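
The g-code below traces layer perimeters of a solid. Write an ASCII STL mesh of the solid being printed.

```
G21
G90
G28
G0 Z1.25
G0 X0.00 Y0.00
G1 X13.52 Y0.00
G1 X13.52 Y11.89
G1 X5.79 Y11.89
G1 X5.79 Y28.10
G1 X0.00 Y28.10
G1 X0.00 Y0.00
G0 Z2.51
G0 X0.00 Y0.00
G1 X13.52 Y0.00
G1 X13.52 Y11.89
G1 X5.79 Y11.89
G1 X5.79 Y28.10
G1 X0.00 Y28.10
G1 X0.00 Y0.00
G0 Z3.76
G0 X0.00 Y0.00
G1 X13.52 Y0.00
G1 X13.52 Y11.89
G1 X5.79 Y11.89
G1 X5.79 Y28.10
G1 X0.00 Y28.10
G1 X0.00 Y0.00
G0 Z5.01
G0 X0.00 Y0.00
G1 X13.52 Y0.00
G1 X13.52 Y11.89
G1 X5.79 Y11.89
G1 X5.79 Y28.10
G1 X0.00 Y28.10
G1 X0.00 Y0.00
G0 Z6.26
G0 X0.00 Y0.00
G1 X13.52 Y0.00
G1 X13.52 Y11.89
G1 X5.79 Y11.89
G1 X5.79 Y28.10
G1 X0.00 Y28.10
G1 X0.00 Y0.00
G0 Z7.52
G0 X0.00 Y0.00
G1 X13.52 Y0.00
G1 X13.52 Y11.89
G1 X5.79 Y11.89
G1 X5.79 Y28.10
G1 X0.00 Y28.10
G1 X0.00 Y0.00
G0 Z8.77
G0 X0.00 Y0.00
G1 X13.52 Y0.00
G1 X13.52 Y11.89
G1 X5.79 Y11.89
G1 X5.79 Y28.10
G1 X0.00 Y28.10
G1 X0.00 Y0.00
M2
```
solid part
  facet normal 0.0000 0.0000 -1.0000
    outer loop
      vertex 13.52 11.89 0.00
      vertex 13.52 0.00 0.00
      vertex 0.00 0.00 0.00
    endloop
  endfacet
  facet normal 0.0000 0.0000 -1.0000
    outer loop
      vertex 5.79 11.89 0.00
      vertex 13.52 11.89 0.00
      vertex 0.00 0.00 0.00
    endloop
  endfacet
  facet normal 0.0000 0.0000 -1.0000
    outer loop
      vertex 5.79 28.10 0.00
      vertex 5.79 11.89 0.00
      vertex 0.00 0.00 0.00
    endloop
  endfacet
  facet normal 0.0000 0.0000 -1.0000
    outer loop
      vertex 0.00 28.10 0.00
      vertex 5.79 28.10 0.00
      vertex 0.00 0.00 0.00
    endloop
  endfacet
  facet normal 0.0000 0.0000 1.0000
    outer loop
      vertex 0.00 0.00 8.77
      vertex 13.52 0.00 8.77
      vertex 13.52 11.89 8.77
    endloop
  endfacet
  facet normal 0.0000 0.0000 1.0000
    outer loop
      vertex 0.00 0.00 8.77
      vertex 13.52 11.89 8.77
      vertex 5.79 11.89 8.77
    endloop
  endfacet
  facet normal 0.0000 0.0000 1.0000
    outer loop
      vertex 0.00 0.00 8.77
      vertex 5.79 11.89 8.77
      vertex 5.79 28.10 8.77
    endloop
  endfacet
  facet normal 0.0000 0.0000 1.0000
    outer loop
      vertex 0.00 0.00 8.77
      vertex 5.79 28.10 8.77
      vertex 0.00 28.10 8.77
    endloop
  endfacet
  facet normal 0.0000 -1.0000 0.0000
    outer loop
      vertex 0.00 0.00 0.00
      vertex 13.52 0.00 0.00
      vertex 13.52 0.00 8.77
    endloop
  endfacet
  facet normal 0.0000 -1.0000 0.0000
    outer loop
      vertex 0.00 0.00 0.00
      vertex 13.52 0.00 8.77
      vertex 0.00 0.00 8.77
    endloop
  endfacet
  facet normal 1.0000 0.0000 0.0000
    outer loop
      vertex 13.52 0.00 0.00
      vertex 13.52 11.89 0.00
      vertex 13.52 11.89 8.77
    endloop
  endfacet
  facet normal 1.0000 0.0000 0.0000
    outer loop
      vertex 13.52 0.00 0.00
      vertex 13.52 11.89 8.77
      vertex 13.52 0.00 8.77
    endloop
  endfacet
  facet normal 0.0000 1.0000 0.0000
    outer loop
      vertex 13.52 11.89 0.00
      vertex 5.79 11.89 0.00
      vertex 5.79 11.89 8.77
    endloop
  endfacet
  facet normal 0.0000 1.0000 0.0000
    outer loop
      vertex 13.52 11.89 0.00
      vertex 5.79 11.89 8.77
      vertex 13.52 11.89 8.77
    endloop
  endfacet
  facet normal 1.0000 0.0000 0.0000
    outer loop
      vertex 5.79 11.89 0.00
      vertex 5.79 28.10 0.00
      vertex 5.79 28.10 8.77
    endloop
  endfacet
  facet normal 1.0000 0.0000 0.0000
    outer loop
      vertex 5.79 11.89 0.00
      vertex 5.79 28.10 8.77
      vertex 5.79 11.89 8.77
    endloop
  endfacet
  facet normal 0.0000 1.0000 0.0000
    outer loop
      vertex 5.79 28.10 0.00
      vertex 0.00 28.10 0.00
      vertex 0.00 28.10 8.77
    endloop
  endfacet
  facet normal 0.0000 1.0000 0.0000
    outer loop
      vertex 5.79 28.10 0.00
      vertex 0.00 28.10 8.77
      vertex 5.79 28.10 8.77
    endloop
  endfacet
  facet normal -1.0000 0.0000 0.0000
    outer loop
      vertex 0.00 28.10 0.00
      vertex 0.00 0.00 0.00
      vertex 0.00 0.00 8.77
    endloop
  endfacet
  facet normal -1.0000 0.0000 0.0000
    outer loop
      vertex 0.00 28.10 0.00
      vertex 0.00 0.00 8.77
      vertex 0.00 28.10 8.77
    endloop
  endfacet
endsolid part

The G0 Z moves step by Δz≈1.25 mm. Every layer's G1 loop is the same polygon, so the solid is a straight extrusion of it from z=0 to z≈8.77. Closing with flat bottom and top caps and triangulating gives 20 facets — an L-shaped prism: outer 13.5 × 28.1 mm, arm thicknesses ≈ 11.9 mm (horizontal) and 5.79 mm (vertical), extruded 8.77 mm in z.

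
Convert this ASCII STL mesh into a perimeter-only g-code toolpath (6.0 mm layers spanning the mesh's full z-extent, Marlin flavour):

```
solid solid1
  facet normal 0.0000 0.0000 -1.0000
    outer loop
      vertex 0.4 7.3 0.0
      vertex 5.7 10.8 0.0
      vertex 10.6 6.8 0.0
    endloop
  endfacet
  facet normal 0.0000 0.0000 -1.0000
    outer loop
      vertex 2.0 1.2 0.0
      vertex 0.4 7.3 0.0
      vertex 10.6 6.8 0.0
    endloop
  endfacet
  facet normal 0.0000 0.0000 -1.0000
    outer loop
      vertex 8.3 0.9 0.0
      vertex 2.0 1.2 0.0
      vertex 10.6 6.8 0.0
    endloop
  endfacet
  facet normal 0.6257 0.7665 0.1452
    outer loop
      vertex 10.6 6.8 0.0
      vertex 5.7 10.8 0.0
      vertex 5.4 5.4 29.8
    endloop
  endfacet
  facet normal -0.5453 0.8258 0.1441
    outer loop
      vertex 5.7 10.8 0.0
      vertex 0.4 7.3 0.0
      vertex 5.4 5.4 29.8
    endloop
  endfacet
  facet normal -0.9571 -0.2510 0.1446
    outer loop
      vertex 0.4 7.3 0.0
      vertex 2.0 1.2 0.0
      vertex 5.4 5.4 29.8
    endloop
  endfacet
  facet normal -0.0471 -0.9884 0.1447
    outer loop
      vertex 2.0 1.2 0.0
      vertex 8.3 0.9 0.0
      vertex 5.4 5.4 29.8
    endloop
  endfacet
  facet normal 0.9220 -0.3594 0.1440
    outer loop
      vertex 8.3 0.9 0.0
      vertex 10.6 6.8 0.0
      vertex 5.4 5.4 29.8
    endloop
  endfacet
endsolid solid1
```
; perimeter-only toolpath
G21 ; units = mm
G90 ; absolute positioning
G28 ; home
; layer 1
G0 Z6.0
G0 X9.6 Y6.5
G1 X5.6 Y9.7
G1 X1.4 Y6.9
G1 X2.7 Y2.0
G1 X7.7 Y1.8
G1 X9.6 Y6.5
; layer 2
G0 Z11.9
G0 X8.5 Y6.2
G1 X5.6 Y8.6
G1 X2.4 Y6.5
G1 X3.4 Y2.9
G1 X7.1 Y2.7
G1 X8.5 Y6.2
; layer 3
G0 Z17.9
G0 X7.5 Y6.0
G1 X5.5 Y7.6
G1 X3.4 Y6.2
G1 X4.0 Y3.7
G1 X6.6 Y3.6
G1 X7.5 Y6.0
; layer 4
G0 Z23.8
G0 X6.4 Y5.7
G1 X5.5 Y6.5
G1 X4.4 Y5.8
G1 X4.7 Y4.6
G1 X6.0 Y4.5
G1 X6.4 Y5.7
M2 ; end

The solid is a regular 5-sided pyramid, base circumscribed radius ≈ 5.4 mm, apex at z ≈ 29.8 mm. Slicing at Δz = 6.0 mm — 5 equal slices spanning the solid's height, so layer i sits at z = i·h/5 — gives 4 non-empty perimeters. Each is a 5-segment closed polygon; G0 lifts to the layer z and rapids to the start vertex, then G1 traces the edges. The cross-section shrinks linearly with z (the slice at the apex is degenerate and omitted).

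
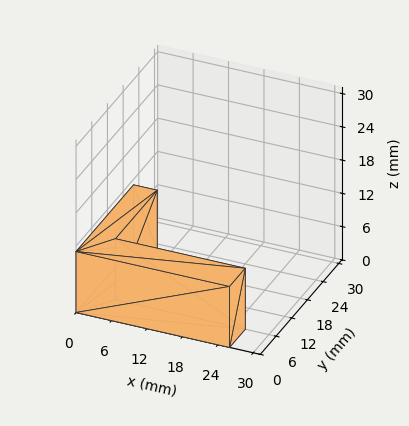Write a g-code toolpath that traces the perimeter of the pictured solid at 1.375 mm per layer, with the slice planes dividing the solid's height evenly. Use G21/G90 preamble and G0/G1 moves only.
Reading the render: the shape is an L-shaped prism: outer 26 × 22 mm, arm thicknesses ≈ 6 mm (horizontal) and 4 mm (vertical), extruded 11 mm in z (dimensions read to the nearest mm from the axis ticks). For the g-code, the solid's height is divided into equal slices at the stated Δz and each level perimeter traced with G1 moves after a G0 lift.

; perimeter-only toolpath
G21 ; units = mm
G90 ; absolute positioning
G28 ; home
; layer 1
G0 Z1.375
G0 X0.000 Y0.000
G1 X26.000 Y0.000
G1 X26.000 Y6.000
G1 X4.000 Y6.000
G1 X4.000 Y22.000
G1 X0.000 Y22.000
G1 X0.000 Y0.000
; layer 2
G0 Z2.750
G0 X0.000 Y0.000
G1 X26.000 Y0.000
G1 X26.000 Y6.000
G1 X4.000 Y6.000
G1 X4.000 Y22.000
G1 X0.000 Y22.000
G1 X0.000 Y0.000
; layer 3
G0 Z4.125
G0 X0.000 Y0.000
G1 X26.000 Y0.000
G1 X26.000 Y6.000
G1 X4.000 Y6.000
G1 X4.000 Y22.000
G1 X0.000 Y22.000
G1 X0.000 Y0.000
; layer 4
G0 Z5.500
G0 X0.000 Y0.000
G1 X26.000 Y0.000
G1 X26.000 Y6.000
G1 X4.000 Y6.000
G1 X4.000 Y22.000
G1 X0.000 Y22.000
G1 X0.000 Y0.000
; layer 5
G0 Z6.875
G0 X0.000 Y0.000
G1 X26.000 Y0.000
G1 X26.000 Y6.000
G1 X4.000 Y6.000
G1 X4.000 Y22.000
G1 X0.000 Y22.000
G1 X0.000 Y0.000
; layer 6
G0 Z8.250
G0 X0.000 Y0.000
G1 X26.000 Y0.000
G1 X26.000 Y6.000
G1 X4.000 Y6.000
G1 X4.000 Y22.000
G1 X0.000 Y22.000
G1 X0.000 Y0.000
; layer 7
G0 Z9.625
G0 X0.000 Y0.000
G1 X26.000 Y0.000
G1 X26.000 Y6.000
G1 X4.000 Y6.000
G1 X4.000 Y22.000
G1 X0.000 Y22.000
G1 X0.000 Y0.000
; layer 8
G0 Z11.000
G0 X0.000 Y0.000
G1 X26.000 Y0.000
G1 X26.000 Y6.000
G1 X4.000 Y6.000
G1 X4.000 Y22.000
G1 X0.000 Y22.000
G1 X0.000 Y0.000
M2 ; end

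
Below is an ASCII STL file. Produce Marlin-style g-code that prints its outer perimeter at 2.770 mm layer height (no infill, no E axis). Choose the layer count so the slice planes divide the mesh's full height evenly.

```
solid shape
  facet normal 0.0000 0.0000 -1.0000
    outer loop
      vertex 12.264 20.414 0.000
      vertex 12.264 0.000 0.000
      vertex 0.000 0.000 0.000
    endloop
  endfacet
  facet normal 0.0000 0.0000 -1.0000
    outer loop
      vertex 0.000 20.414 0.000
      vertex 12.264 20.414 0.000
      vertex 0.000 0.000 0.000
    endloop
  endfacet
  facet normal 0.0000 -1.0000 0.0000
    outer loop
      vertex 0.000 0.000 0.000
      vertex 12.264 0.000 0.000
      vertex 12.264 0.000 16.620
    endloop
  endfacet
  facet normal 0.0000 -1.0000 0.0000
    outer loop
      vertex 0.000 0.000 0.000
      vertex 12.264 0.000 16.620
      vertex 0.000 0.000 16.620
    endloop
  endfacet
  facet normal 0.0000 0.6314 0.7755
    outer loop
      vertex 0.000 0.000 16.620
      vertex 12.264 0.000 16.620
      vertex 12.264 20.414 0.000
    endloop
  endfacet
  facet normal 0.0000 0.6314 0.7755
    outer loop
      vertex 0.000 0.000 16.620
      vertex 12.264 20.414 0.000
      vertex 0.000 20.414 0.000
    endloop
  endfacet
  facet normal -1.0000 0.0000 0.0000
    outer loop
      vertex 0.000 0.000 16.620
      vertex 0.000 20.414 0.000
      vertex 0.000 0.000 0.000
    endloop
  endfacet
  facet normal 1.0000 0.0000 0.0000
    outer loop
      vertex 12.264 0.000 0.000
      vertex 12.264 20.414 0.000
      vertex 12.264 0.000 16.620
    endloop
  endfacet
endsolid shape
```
; perimeter-only toolpath
G21 ; units = mm
G90 ; absolute positioning
G28 ; home
; layer 1
G0 Z2.770
G0 X0.000 Y0.000
G1 X12.264 Y0.000
G1 X12.264 Y17.012
G1 X0.000 Y17.012
G1 X0.000 Y0.000
; layer 2
G0 Z5.540
G0 X0.000 Y0.000
G1 X12.264 Y0.000
G1 X12.264 Y13.609
G1 X0.000 Y13.609
G1 X0.000 Y0.000
; layer 3
G0 Z8.310
G0 X0.000 Y0.000
G1 X12.264 Y0.000
G1 X12.264 Y10.207
G1 X0.000 Y10.207
G1 X0.000 Y0.000
; layer 4
G0 Z11.080
G0 X0.000 Y0.000
G1 X12.264 Y0.000
G1 X12.264 Y6.805
G1 X0.000 Y6.805
G1 X0.000 Y0.000
; layer 5
G0 Z13.850
G0 X0.000 Y0.000
G1 X12.264 Y0.000
G1 X12.264 Y3.402
G1 X0.000 Y3.402
G1 X0.000 Y0.000
M2 ; end

The solid is a wedge (ramp): 12.3 × 20.4 mm base, rising to 16.6 mm along the y=0 edge and sloping linearly to z=0 at y=20.4. Slicing at Δz = 2.770 mm — 6 equal slices spanning the solid's height, so layer i sits at z = i·h/6 — gives 5 non-empty perimeters. Each is a 4-segment closed polygon; G0 lifts to the layer z and rapids to the start vertex, then G1 traces the edges. The cross-section shrinks linearly with z (the slice at the apex is degenerate and omitted).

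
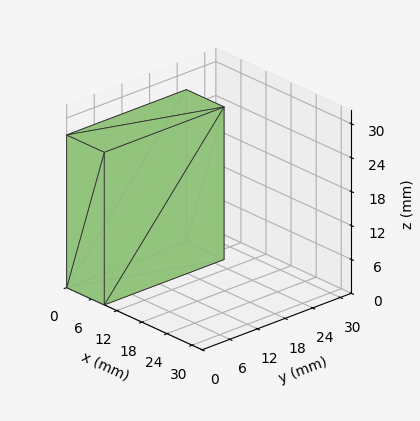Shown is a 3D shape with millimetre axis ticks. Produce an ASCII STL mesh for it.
Reading the render: the shape is a rectangular box, roughly 9 × 26 mm footprint and 27 mm tall (dimensions read to the nearest mm from the axis ticks). For the STL, each face is triangulated and given an outward normal.

solid part
  facet normal 0.0000 0.0000 -1.0000
    outer loop
      vertex 9.00 26.00 0.00
      vertex 9.00 0.00 0.00
      vertex 0.00 0.00 0.00
    endloop
  endfacet
  facet normal 0.0000 0.0000 -1.0000
    outer loop
      vertex 0.00 26.00 0.00
      vertex 9.00 26.00 0.00
      vertex 0.00 0.00 0.00
    endloop
  endfacet
  facet normal 0.0000 0.0000 1.0000
    outer loop
      vertex 0.00 0.00 27.00
      vertex 9.00 0.00 27.00
      vertex 9.00 26.00 27.00
    endloop
  endfacet
  facet normal 0.0000 0.0000 1.0000
    outer loop
      vertex 0.00 0.00 27.00
      vertex 9.00 26.00 27.00
      vertex 0.00 26.00 27.00
    endloop
  endfacet
  facet normal 0.0000 -1.0000 0.0000
    outer loop
      vertex 0.00 0.00 0.00
      vertex 9.00 0.00 0.00
      vertex 9.00 0.00 27.00
    endloop
  endfacet
  facet normal 0.0000 -1.0000 0.0000
    outer loop
      vertex 0.00 0.00 0.00
      vertex 9.00 0.00 27.00
      vertex 0.00 0.00 27.00
    endloop
  endfacet
  facet normal 0.0000 1.0000 0.0000
    outer loop
      vertex 9.00 26.00 27.00
      vertex 9.00 26.00 0.00
      vertex 0.00 26.00 0.00
    endloop
  endfacet
  facet normal 0.0000 1.0000 0.0000
    outer loop
      vertex 0.00 26.00 27.00
      vertex 9.00 26.00 27.00
      vertex 0.00 26.00 0.00
    endloop
  endfacet
  facet normal -1.0000 0.0000 0.0000
    outer loop
      vertex 0.00 26.00 27.00
      vertex 0.00 26.00 0.00
      vertex 0.00 0.00 0.00
    endloop
  endfacet
  facet normal -1.0000 0.0000 0.0000
    outer loop
      vertex 0.00 0.00 27.00
      vertex 0.00 26.00 27.00
      vertex 0.00 0.00 0.00
    endloop
  endfacet
  facet normal 1.0000 0.0000 0.0000
    outer loop
      vertex 9.00 0.00 0.00
      vertex 9.00 26.00 0.00
      vertex 9.00 26.00 27.00
    endloop
  endfacet
  facet normal 1.0000 0.0000 0.0000
    outer loop
      vertex 9.00 0.00 0.00
      vertex 9.00 26.00 27.00
      vertex 9.00 0.00 27.00
    endloop
  endfacet
endsolid part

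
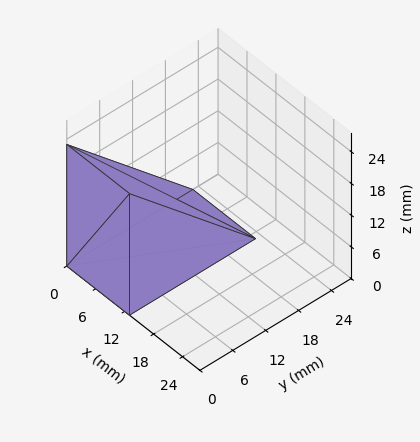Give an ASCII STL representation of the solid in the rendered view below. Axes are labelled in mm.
Reading the render: the shape is a wedge (ramp): 13 × 23 mm base, rising to 23 mm along the y=0 edge and sloping linearly to z=0 at y=23 (dimensions read to the nearest mm from the axis ticks). For the STL, each face is triangulated and given an outward normal.

solid part
  facet normal 0.0000 0.0000 -1.0000
    outer loop
      vertex 13.0 23.0 0.0
      vertex 13.0 0.0 0.0
      vertex 0.0 0.0 0.0
    endloop
  endfacet
  facet normal 0.0000 0.0000 -1.0000
    outer loop
      vertex 0.0 23.0 0.0
      vertex 13.0 23.0 0.0
      vertex 0.0 0.0 0.0
    endloop
  endfacet
  facet normal 0.0000 -1.0000 0.0000
    outer loop
      vertex 0.0 0.0 0.0
      vertex 13.0 0.0 0.0
      vertex 13.0 0.0 23.0
    endloop
  endfacet
  facet normal 0.0000 -1.0000 0.0000
    outer loop
      vertex 0.0 0.0 0.0
      vertex 13.0 0.0 23.0
      vertex 0.0 0.0 23.0
    endloop
  endfacet
  facet normal 0.0000 0.7071 0.7071
    outer loop
      vertex 0.0 0.0 23.0
      vertex 13.0 0.0 23.0
      vertex 13.0 23.0 0.0
    endloop
  endfacet
  facet normal 0.0000 0.7071 0.7071
    outer loop
      vertex 0.0 0.0 23.0
      vertex 13.0 23.0 0.0
      vertex 0.0 23.0 0.0
    endloop
  endfacet
  facet normal -1.0000 0.0000 0.0000
    outer loop
      vertex 0.0 0.0 23.0
      vertex 0.0 23.0 0.0
      vertex 0.0 0.0 0.0
    endloop
  endfacet
  facet normal 1.0000 0.0000 0.0000
    outer loop
      vertex 13.0 0.0 0.0
      vertex 13.0 23.0 0.0
      vertex 13.0 0.0 23.0
    endloop
  endfacet
endsolid part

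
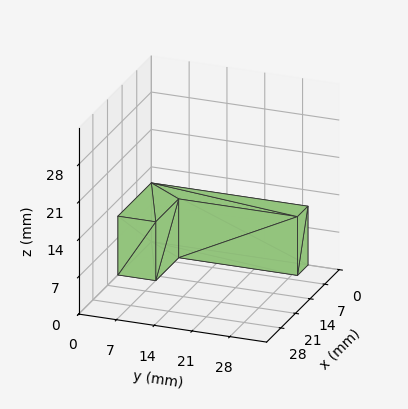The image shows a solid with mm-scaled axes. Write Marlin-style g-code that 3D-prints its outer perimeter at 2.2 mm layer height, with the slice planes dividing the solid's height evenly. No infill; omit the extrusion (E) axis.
Reading the render: the shape is an L-shaped prism: outer 16 × 29 mm, arm thicknesses ≈ 7 mm (horizontal) and 5 mm (vertical), extruded 11 mm in z (dimensions read to the nearest mm from the axis ticks). For the g-code, the solid's height is divided into equal slices at the stated Δz and each level perimeter traced with G1 moves after a G0 lift.

; perimeter-only toolpath
G21 ; units = mm
G90 ; absolute positioning
G28 ; home
; layer 1
G0 Z2.2
G0 X0.0 Y0.0
G1 X16.0 Y0.0
G1 X16.0 Y7.0
G1 X5.0 Y7.0
G1 X5.0 Y29.0
G1 X0.0 Y29.0
G1 X0.0 Y0.0
; layer 2
G0 Z4.4
G0 X0.0 Y0.0
G1 X16.0 Y0.0
G1 X16.0 Y7.0
G1 X5.0 Y7.0
G1 X5.0 Y29.0
G1 X0.0 Y29.0
G1 X0.0 Y0.0
; layer 3
G0 Z6.6
G0 X0.0 Y0.0
G1 X16.0 Y0.0
G1 X16.0 Y7.0
G1 X5.0 Y7.0
G1 X5.0 Y29.0
G1 X0.0 Y29.0
G1 X0.0 Y0.0
; layer 4
G0 Z8.8
G0 X0.0 Y0.0
G1 X16.0 Y0.0
G1 X16.0 Y7.0
G1 X5.0 Y7.0
G1 X5.0 Y29.0
G1 X0.0 Y29.0
G1 X0.0 Y0.0
; layer 5
G0 Z11.0
G0 X0.0 Y0.0
G1 X16.0 Y0.0
G1 X16.0 Y7.0
G1 X5.0 Y7.0
G1 X5.0 Y29.0
G1 X0.0 Y29.0
G1 X0.0 Y0.0
M2 ; end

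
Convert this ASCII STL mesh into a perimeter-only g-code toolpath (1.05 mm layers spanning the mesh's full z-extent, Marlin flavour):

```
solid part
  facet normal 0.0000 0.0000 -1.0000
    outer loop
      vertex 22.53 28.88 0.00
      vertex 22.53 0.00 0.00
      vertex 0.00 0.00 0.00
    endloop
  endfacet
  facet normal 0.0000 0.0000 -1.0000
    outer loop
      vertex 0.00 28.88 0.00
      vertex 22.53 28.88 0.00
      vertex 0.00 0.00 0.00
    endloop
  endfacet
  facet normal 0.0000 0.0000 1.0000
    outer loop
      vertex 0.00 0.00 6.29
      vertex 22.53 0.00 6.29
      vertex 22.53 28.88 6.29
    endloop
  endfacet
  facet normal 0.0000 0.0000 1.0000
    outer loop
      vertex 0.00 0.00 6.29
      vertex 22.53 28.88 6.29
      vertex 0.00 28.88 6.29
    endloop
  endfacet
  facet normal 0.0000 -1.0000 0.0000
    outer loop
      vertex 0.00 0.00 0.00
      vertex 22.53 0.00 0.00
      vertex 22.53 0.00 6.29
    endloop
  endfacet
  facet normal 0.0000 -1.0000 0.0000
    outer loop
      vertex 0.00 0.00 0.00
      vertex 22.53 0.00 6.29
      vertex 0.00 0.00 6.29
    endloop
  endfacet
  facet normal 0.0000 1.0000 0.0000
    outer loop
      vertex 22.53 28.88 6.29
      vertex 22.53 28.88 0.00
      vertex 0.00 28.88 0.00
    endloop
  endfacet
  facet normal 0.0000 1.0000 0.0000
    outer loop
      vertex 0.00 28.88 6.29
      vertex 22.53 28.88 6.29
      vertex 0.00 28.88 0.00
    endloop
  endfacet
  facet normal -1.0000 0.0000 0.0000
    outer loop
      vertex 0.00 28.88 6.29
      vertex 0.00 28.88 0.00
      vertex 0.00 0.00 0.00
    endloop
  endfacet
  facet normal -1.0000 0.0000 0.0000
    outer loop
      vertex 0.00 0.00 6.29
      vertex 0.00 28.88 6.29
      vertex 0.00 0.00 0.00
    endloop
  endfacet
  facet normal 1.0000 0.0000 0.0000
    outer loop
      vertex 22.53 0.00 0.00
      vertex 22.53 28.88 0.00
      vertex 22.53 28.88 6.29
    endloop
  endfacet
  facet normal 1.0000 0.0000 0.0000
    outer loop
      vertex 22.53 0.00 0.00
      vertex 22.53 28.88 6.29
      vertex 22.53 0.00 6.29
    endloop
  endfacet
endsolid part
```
; perimeter-only toolpath
G21 ; units = mm
G90 ; absolute positioning
G28 ; home
; layer 1
G0 Z1.05
G0 X0.00 Y0.00
G1 X22.53 Y0.00
G1 X22.53 Y28.88
G1 X0.00 Y28.88
G1 X0.00 Y0.00
; layer 2
G0 Z2.10
G0 X0.00 Y0.00
G1 X22.53 Y0.00
G1 X22.53 Y28.88
G1 X0.00 Y28.88
G1 X0.00 Y0.00
; layer 3
G0 Z3.15
G0 X0.00 Y0.00
G1 X22.53 Y0.00
G1 X22.53 Y28.88
G1 X0.00 Y28.88
G1 X0.00 Y0.00
; layer 4
G0 Z4.19
G0 X0.00 Y0.00
G1 X22.53 Y0.00
G1 X22.53 Y28.88
G1 X0.00 Y28.88
G1 X0.00 Y0.00
; layer 5
G0 Z5.24
G0 X0.00 Y0.00
G1 X22.53 Y0.00
G1 X22.53 Y28.88
G1 X0.00 Y28.88
G1 X0.00 Y0.00
; layer 6
G0 Z6.29
G0 X0.00 Y0.00
G1 X22.53 Y0.00
G1 X22.53 Y28.88
G1 X0.00 Y28.88
G1 X0.00 Y0.00
M2 ; end

The solid is a rectangular box, roughly 22.5 × 28.9 mm footprint and 6.29 mm tall. Slicing at Δz = 1.05 mm — 6 equal slices spanning the solid's height, so layer i sits at z = i·h/6 — gives 6 non-empty perimeters. Each is a 4-segment closed polygon; G0 lifts to the layer z and rapids to the start vertex, then G1 traces the edges.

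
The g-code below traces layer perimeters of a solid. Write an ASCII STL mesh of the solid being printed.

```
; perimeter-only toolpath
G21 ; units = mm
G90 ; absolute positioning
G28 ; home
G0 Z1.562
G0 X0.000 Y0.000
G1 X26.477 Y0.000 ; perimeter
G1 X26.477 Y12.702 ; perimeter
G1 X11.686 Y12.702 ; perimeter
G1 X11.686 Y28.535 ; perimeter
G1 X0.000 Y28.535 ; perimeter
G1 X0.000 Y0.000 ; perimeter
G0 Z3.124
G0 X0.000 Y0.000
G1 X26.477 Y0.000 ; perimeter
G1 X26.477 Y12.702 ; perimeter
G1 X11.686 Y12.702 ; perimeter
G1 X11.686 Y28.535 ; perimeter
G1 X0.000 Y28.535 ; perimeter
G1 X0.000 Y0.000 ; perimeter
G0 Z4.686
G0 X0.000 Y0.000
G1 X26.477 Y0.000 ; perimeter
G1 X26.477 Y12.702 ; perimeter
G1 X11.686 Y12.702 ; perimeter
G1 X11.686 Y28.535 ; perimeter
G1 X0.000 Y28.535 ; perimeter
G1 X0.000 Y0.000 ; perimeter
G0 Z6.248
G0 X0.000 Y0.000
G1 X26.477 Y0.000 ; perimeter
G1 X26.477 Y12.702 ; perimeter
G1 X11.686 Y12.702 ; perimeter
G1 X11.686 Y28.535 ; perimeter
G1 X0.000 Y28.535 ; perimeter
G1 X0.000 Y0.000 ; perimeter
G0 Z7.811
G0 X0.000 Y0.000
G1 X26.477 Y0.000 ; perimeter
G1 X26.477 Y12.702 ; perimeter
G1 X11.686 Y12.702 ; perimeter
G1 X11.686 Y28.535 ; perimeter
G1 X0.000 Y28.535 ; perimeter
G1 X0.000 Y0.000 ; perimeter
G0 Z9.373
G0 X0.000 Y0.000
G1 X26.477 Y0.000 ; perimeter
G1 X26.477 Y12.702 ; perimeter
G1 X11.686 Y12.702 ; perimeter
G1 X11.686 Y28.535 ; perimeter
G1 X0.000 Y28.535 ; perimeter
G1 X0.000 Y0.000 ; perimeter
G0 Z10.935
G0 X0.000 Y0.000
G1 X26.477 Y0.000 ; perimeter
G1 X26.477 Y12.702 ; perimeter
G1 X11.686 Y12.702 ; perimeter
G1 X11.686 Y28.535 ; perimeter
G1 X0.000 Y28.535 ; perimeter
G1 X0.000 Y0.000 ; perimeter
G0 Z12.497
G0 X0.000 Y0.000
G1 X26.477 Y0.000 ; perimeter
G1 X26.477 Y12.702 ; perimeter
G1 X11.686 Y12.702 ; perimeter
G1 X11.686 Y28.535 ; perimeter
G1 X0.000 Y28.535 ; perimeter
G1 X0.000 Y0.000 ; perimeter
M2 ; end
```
solid part
  facet normal 0.0000 0.0000 -1.0000
    outer loop
      vertex 26.477 12.702 0.000
      vertex 26.477 0.000 0.000
      vertex 0.000 0.000 0.000
    endloop
  endfacet
  facet normal 0.0000 0.0000 -1.0000
    outer loop
      vertex 11.686 12.702 0.000
      vertex 26.477 12.702 0.000
      vertex 0.000 0.000 0.000
    endloop
  endfacet
  facet normal 0.0000 0.0000 -1.0000
    outer loop
      vertex 11.686 28.535 0.000
      vertex 11.686 12.702 0.000
      vertex 0.000 0.000 0.000
    endloop
  endfacet
  facet normal 0.0000 0.0000 -1.0000
    outer loop
      vertex 0.000 28.535 0.000
      vertex 11.686 28.535 0.000
      vertex 0.000 0.000 0.000
    endloop
  endfacet
  facet normal 0.0000 0.0000 1.0000
    outer loop
      vertex 0.000 0.000 12.497
      vertex 26.477 0.000 12.497
      vertex 26.477 12.702 12.497
    endloop
  endfacet
  facet normal 0.0000 0.0000 1.0000
    outer loop
      vertex 0.000 0.000 12.497
      vertex 26.477 12.702 12.497
      vertex 11.686 12.702 12.497
    endloop
  endfacet
  facet normal 0.0000 0.0000 1.0000
    outer loop
      vertex 0.000 0.000 12.497
      vertex 11.686 12.702 12.497
      vertex 11.686 28.535 12.497
    endloop
  endfacet
  facet normal 0.0000 0.0000 1.0000
    outer loop
      vertex 0.000 0.000 12.497
      vertex 11.686 28.535 12.497
      vertex 0.000 28.535 12.497
    endloop
  endfacet
  facet normal 0.0000 -1.0000 0.0000
    outer loop
      vertex 0.000 0.000 0.000
      vertex 26.477 0.000 0.000
      vertex 26.477 0.000 12.497
    endloop
  endfacet
  facet normal 0.0000 -1.0000 0.0000
    outer loop
      vertex 0.000 0.000 0.000
      vertex 26.477 0.000 12.497
      vertex 0.000 0.000 12.497
    endloop
  endfacet
  facet normal 1.0000 0.0000 0.0000
    outer loop
      vertex 26.477 0.000 0.000
      vertex 26.477 12.702 0.000
      vertex 26.477 12.702 12.497
    endloop
  endfacet
  facet normal 1.0000 0.0000 0.0000
    outer loop
      vertex 26.477 0.000 0.000
      vertex 26.477 12.702 12.497
      vertex 26.477 0.000 12.497
    endloop
  endfacet
  facet normal 0.0000 1.0000 0.0000
    outer loop
      vertex 26.477 12.702 0.000
      vertex 11.686 12.702 0.000
      vertex 11.686 12.702 12.497
    endloop
  endfacet
  facet normal 0.0000 1.0000 0.0000
    outer loop
      vertex 26.477 12.702 0.000
      vertex 11.686 12.702 12.497
      vertex 26.477 12.702 12.497
    endloop
  endfacet
  facet normal 1.0000 0.0000 0.0000
    outer loop
      vertex 11.686 12.702 0.000
      vertex 11.686 28.535 0.000
      vertex 11.686 28.535 12.497
    endloop
  endfacet
  facet normal 1.0000 0.0000 0.0000
    outer loop
      vertex 11.686 12.702 0.000
      vertex 11.686 28.535 12.497
      vertex 11.686 12.702 12.497
    endloop
  endfacet
  facet normal 0.0000 1.0000 0.0000
    outer loop
      vertex 11.686 28.535 0.000
      vertex 0.000 28.535 0.000
      vertex 0.000 28.535 12.497
    endloop
  endfacet
  facet normal 0.0000 1.0000 0.0000
    outer loop
      vertex 11.686 28.535 0.000
      vertex 0.000 28.535 12.497
      vertex 11.686 28.535 12.497
    endloop
  endfacet
  facet normal -1.0000 0.0000 0.0000
    outer loop
      vertex 0.000 28.535 0.000
      vertex 0.000 0.000 0.000
      vertex 0.000 0.000 12.497
    endloop
  endfacet
  facet normal -1.0000 0.0000 0.0000
    outer loop
      vertex 0.000 28.535 0.000
      vertex 0.000 0.000 12.497
      vertex 0.000 28.535 12.497
    endloop
  endfacet
endsolid part

The G0 Z moves step by Δz≈1.562 mm. Every layer's G1 loop is the same polygon, so the solid is a straight extrusion of it from z=0 to z≈12.5. Closing with flat bottom and top caps and triangulating gives 20 facets — an L-shaped prism: outer 26.5 × 28.5 mm, arm thicknesses ≈ 12.7 mm (horizontal) and 11.7 mm (vertical), extruded 12.5 mm in z.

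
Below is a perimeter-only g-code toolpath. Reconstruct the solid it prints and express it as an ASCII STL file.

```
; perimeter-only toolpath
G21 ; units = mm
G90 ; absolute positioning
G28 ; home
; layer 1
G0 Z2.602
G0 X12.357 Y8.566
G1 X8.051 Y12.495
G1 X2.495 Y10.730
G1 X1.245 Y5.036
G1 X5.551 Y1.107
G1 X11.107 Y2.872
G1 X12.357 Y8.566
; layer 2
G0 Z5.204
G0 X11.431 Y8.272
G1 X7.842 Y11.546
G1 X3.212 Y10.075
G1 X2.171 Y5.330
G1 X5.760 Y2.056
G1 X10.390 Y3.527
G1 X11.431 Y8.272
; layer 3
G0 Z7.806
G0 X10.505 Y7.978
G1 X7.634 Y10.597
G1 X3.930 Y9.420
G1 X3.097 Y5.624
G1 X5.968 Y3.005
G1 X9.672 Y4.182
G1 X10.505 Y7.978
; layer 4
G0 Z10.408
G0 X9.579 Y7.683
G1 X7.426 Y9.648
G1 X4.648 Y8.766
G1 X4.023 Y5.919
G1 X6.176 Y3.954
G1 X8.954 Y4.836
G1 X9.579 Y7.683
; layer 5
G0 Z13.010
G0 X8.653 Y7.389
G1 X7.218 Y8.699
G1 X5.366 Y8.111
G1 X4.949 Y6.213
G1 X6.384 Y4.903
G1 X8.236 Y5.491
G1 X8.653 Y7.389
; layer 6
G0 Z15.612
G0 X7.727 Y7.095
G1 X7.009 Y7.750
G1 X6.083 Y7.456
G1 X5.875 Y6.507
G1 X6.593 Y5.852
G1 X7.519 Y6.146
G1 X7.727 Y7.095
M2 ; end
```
solid part
  facet normal 0.0000 0.0000 -1.0000
    outer loop
      vertex 1.777 11.385 0.000
      vertex 8.259 13.444 0.000
      vertex 13.283 8.860 0.000
    endloop
  endfacet
  facet normal 0.0000 0.0000 -1.0000
    outer loop
      vertex 0.319 4.742 0.000
      vertex 1.777 11.385 0.000
      vertex 13.283 8.860 0.000
    endloop
  endfacet
  facet normal 0.0000 0.0000 -1.0000
    outer loop
      vertex 5.343 0.158 0.000
      vertex 0.319 4.742 0.000
      vertex 13.283 8.860 0.000
    endloop
  endfacet
  facet normal 0.0000 0.0000 -1.0000
    outer loop
      vertex 11.825 2.217 0.000
      vertex 5.343 0.158 0.000
      vertex 13.283 8.860 0.000
    endloop
  endfacet
  facet normal 0.6413 0.7029 0.3077
    outer loop
      vertex 13.283 8.860 0.000
      vertex 8.259 13.444 0.000
      vertex 6.801 6.801 18.214
    endloop
  endfacet
  facet normal -0.2881 0.9068 0.3077
    outer loop
      vertex 8.259 13.444 0.000
      vertex 1.777 11.385 0.000
      vertex 6.801 6.801 18.214
    endloop
  endfacet
  facet normal -0.9294 0.2040 0.3077
    outer loop
      vertex 1.777 11.385 0.000
      vertex 0.319 4.742 0.000
      vertex 6.801 6.801 18.214
    endloop
  endfacet
  facet normal -0.6413 -0.7029 0.3077
    outer loop
      vertex 0.319 4.742 0.000
      vertex 5.343 0.158 0.000
      vertex 6.801 6.801 18.214
    endloop
  endfacet
  facet normal 0.2881 -0.9068 0.3077
    outer loop
      vertex 5.343 0.158 0.000
      vertex 11.825 2.217 0.000
      vertex 6.801 6.801 18.214
    endloop
  endfacet
  facet normal 0.9294 -0.2040 0.3077
    outer loop
      vertex 11.825 2.217 0.000
      vertex 13.283 8.860 0.000
      vertex 6.801 6.801 18.214
    endloop
  endfacet
endsolid part

The G0 Z moves step by Δz≈2.602 mm. The G1 loops shrink linearly with z, so the solid tapers from its base footprint up to z≈18.2. Closing with a flat bottom cap and the tapered top and triangulating gives 10 facets — a regular 6-sided pyramid, base circumscribed radius ≈ 6.8 mm, apex at z ≈ 18.2 mm.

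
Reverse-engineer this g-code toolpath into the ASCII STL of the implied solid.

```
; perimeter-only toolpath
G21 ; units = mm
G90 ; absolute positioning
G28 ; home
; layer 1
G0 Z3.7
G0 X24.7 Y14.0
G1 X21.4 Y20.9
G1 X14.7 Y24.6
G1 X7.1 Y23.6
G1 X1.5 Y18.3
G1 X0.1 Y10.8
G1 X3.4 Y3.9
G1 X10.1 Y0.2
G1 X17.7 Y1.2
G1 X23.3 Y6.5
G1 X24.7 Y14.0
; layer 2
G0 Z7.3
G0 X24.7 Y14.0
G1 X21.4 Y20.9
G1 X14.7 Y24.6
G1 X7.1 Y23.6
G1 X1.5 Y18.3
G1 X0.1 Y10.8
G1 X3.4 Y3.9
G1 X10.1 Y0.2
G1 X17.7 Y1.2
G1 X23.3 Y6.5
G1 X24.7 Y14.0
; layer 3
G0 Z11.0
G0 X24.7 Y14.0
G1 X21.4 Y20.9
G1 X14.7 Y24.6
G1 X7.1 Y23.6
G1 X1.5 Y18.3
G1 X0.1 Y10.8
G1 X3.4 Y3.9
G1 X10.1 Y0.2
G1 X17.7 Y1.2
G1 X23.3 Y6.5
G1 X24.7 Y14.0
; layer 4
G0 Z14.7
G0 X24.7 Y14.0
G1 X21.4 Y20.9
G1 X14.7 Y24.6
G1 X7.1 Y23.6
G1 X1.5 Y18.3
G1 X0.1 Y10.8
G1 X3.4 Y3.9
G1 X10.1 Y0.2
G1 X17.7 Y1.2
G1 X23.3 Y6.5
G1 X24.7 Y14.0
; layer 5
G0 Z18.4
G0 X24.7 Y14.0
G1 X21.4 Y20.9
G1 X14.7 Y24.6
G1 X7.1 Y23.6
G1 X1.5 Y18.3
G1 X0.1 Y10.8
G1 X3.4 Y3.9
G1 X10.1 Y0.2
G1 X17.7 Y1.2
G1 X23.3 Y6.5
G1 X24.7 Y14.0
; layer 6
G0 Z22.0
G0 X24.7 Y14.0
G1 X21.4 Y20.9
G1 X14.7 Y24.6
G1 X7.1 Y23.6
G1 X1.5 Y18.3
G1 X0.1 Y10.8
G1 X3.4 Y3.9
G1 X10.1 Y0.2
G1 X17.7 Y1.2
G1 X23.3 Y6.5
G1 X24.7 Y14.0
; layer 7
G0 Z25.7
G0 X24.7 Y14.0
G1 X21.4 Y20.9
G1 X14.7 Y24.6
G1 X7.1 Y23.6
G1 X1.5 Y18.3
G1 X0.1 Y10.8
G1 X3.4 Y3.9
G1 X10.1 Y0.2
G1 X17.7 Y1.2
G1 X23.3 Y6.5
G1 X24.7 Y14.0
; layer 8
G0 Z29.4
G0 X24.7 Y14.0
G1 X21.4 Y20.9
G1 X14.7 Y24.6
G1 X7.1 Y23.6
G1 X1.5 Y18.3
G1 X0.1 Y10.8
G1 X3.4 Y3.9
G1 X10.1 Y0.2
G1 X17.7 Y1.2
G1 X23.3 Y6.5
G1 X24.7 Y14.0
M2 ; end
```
solid part
  facet normal 0.0000 0.0000 -1.0000
    outer loop
      vertex 14.7 24.6 0.0
      vertex 21.4 20.9 0.0
      vertex 24.7 14.0 0.0
    endloop
  endfacet
  facet normal 0.0000 0.0000 -1.0000
    outer loop
      vertex 7.1 23.6 0.0
      vertex 14.7 24.6 0.0
      vertex 24.7 14.0 0.0
    endloop
  endfacet
  facet normal 0.0000 0.0000 -1.0000
    outer loop
      vertex 1.5 18.3 0.0
      vertex 7.1 23.6 0.0
      vertex 24.7 14.0 0.0
    endloop
  endfacet
  facet normal 0.0000 0.0000 -1.0000
    outer loop
      vertex 0.1 10.8 0.0
      vertex 1.5 18.3 0.0
      vertex 24.7 14.0 0.0
    endloop
  endfacet
  facet normal 0.0000 0.0000 -1.0000
    outer loop
      vertex 3.4 3.9 0.0
      vertex 0.1 10.8 0.0
      vertex 24.7 14.0 0.0
    endloop
  endfacet
  facet normal 0.0000 0.0000 -1.0000
    outer loop
      vertex 10.1 0.2 0.0
      vertex 3.4 3.9 0.0
      vertex 24.7 14.0 0.0
    endloop
  endfacet
  facet normal 0.0000 0.0000 -1.0000
    outer loop
      vertex 17.7 1.2 0.0
      vertex 10.1 0.2 0.0
      vertex 24.7 14.0 0.0
    endloop
  endfacet
  facet normal 0.0000 0.0000 -1.0000
    outer loop
      vertex 23.3 6.5 0.0
      vertex 17.7 1.2 0.0
      vertex 24.7 14.0 0.0
    endloop
  endfacet
  facet normal 0.0000 0.0000 1.0000
    outer loop
      vertex 24.7 14.0 29.4
      vertex 21.4 20.9 29.4
      vertex 14.7 24.6 29.4
    endloop
  endfacet
  facet normal 0.0000 0.0000 1.0000
    outer loop
      vertex 24.7 14.0 29.4
      vertex 14.7 24.6 29.4
      vertex 7.1 23.6 29.4
    endloop
  endfacet
  facet normal 0.0000 0.0000 1.0000
    outer loop
      vertex 24.7 14.0 29.4
      vertex 7.1 23.6 29.4
      vertex 1.5 18.3 29.4
    endloop
  endfacet
  facet normal 0.0000 0.0000 1.0000
    outer loop
      vertex 24.7 14.0 29.4
      vertex 1.5 18.3 29.4
      vertex 0.1 10.8 29.4
    endloop
  endfacet
  facet normal 0.0000 0.0000 1.0000
    outer loop
      vertex 24.7 14.0 29.4
      vertex 0.1 10.8 29.4
      vertex 3.4 3.9 29.4
    endloop
  endfacet
  facet normal 0.0000 0.0000 1.0000
    outer loop
      vertex 24.7 14.0 29.4
      vertex 3.4 3.9 29.4
      vertex 10.1 0.2 29.4
    endloop
  endfacet
  facet normal 0.0000 0.0000 1.0000
    outer loop
      vertex 24.7 14.0 29.4
      vertex 10.1 0.2 29.4
      vertex 17.7 1.2 29.4
    endloop
  endfacet
  facet normal 0.0000 0.0000 1.0000
    outer loop
      vertex 24.7 14.0 29.4
      vertex 17.7 1.2 29.4
      vertex 23.3 6.5 29.4
    endloop
  endfacet
  facet normal 0.9021 0.4315 0.0000
    outer loop
      vertex 24.7 14.0 0.0
      vertex 21.4 20.9 0.0
      vertex 21.4 20.9 29.4
    endloop
  endfacet
  facet normal 0.9021 0.4315 0.0000
    outer loop
      vertex 24.7 14.0 0.0
      vertex 21.4 20.9 29.4
      vertex 24.7 14.0 29.4
    endloop
  endfacet
  facet normal 0.4834 0.8754 0.0000
    outer loop
      vertex 21.4 20.9 0.0
      vertex 14.7 24.6 0.0
      vertex 14.7 24.6 29.4
    endloop
  endfacet
  facet normal 0.4834 0.8754 0.0000
    outer loop
      vertex 21.4 20.9 0.0
      vertex 14.7 24.6 29.4
      vertex 21.4 20.9 29.4
    endloop
  endfacet
  facet normal -0.1305 0.9915 0.0000
    outer loop
      vertex 14.7 24.6 0.0
      vertex 7.1 23.6 0.0
      vertex 7.1 23.6 29.4
    endloop
  endfacet
  facet normal -0.1305 0.9915 0.0000
    outer loop
      vertex 14.7 24.6 0.0
      vertex 7.1 23.6 29.4
      vertex 14.7 24.6 29.4
    endloop
  endfacet
  facet normal -0.6874 0.7263 0.0000
    outer loop
      vertex 7.1 23.6 0.0
      vertex 1.5 18.3 0.0
      vertex 1.5 18.3 29.4
    endloop
  endfacet
  facet normal -0.6874 0.7263 0.0000
    outer loop
      vertex 7.1 23.6 0.0
      vertex 1.5 18.3 29.4
      vertex 7.1 23.6 29.4
    endloop
  endfacet
  facet normal -0.9830 0.1835 0.0000
    outer loop
      vertex 1.5 18.3 0.0
      vertex 0.1 10.8 0.0
      vertex 0.1 10.8 29.4
    endloop
  endfacet
  facet normal -0.9830 0.1835 0.0000
    outer loop
      vertex 1.5 18.3 0.0
      vertex 0.1 10.8 29.4
      vertex 1.5 18.3 29.4
    endloop
  endfacet
  facet normal -0.9021 -0.4315 0.0000
    outer loop
      vertex 0.1 10.8 0.0
      vertex 3.4 3.9 0.0
      vertex 3.4 3.9 29.4
    endloop
  endfacet
  facet normal -0.9021 -0.4315 0.0000
    outer loop
      vertex 0.1 10.8 0.0
      vertex 3.4 3.9 29.4
      vertex 0.1 10.8 29.4
    endloop
  endfacet
  facet normal -0.4834 -0.8754 0.0000
    outer loop
      vertex 3.4 3.9 0.0
      vertex 10.1 0.2 0.0
      vertex 10.1 0.2 29.4
    endloop
  endfacet
  facet normal -0.4834 -0.8754 0.0000
    outer loop
      vertex 3.4 3.9 0.0
      vertex 10.1 0.2 29.4
      vertex 3.4 3.9 29.4
    endloop
  endfacet
  facet normal 0.1305 -0.9915 0.0000
    outer loop
      vertex 10.1 0.2 0.0
      vertex 17.7 1.2 0.0
      vertex 17.7 1.2 29.4
    endloop
  endfacet
  facet normal 0.1305 -0.9915 0.0000
    outer loop
      vertex 10.1 0.2 0.0
      vertex 17.7 1.2 29.4
      vertex 10.1 0.2 29.4
    endloop
  endfacet
  facet normal 0.6874 -0.7263 0.0000
    outer loop
      vertex 17.7 1.2 0.0
      vertex 23.3 6.5 0.0
      vertex 23.3 6.5 29.4
    endloop
  endfacet
  facet normal 0.6874 -0.7263 0.0000
    outer loop
      vertex 17.7 1.2 0.0
      vertex 23.3 6.5 29.4
      vertex 17.7 1.2 29.4
    endloop
  endfacet
  facet normal 0.9830 -0.1835 0.0000
    outer loop
      vertex 23.3 6.5 0.0
      vertex 24.7 14.0 0.0
      vertex 24.7 14.0 29.4
    endloop
  endfacet
  facet normal 0.9830 -0.1835 0.0000
    outer loop
      vertex 23.3 6.5 0.0
      vertex 24.7 14.0 29.4
      vertex 23.3 6.5 29.4
    endloop
  endfacet
endsolid part

The G0 Z moves step by Δz≈3.7 mm. Every layer's G1 loop is the same polygon, so the solid is a straight extrusion of it from z=0 to z≈29.4. Closing with flat bottom and top caps and triangulating gives 36 facets — a regular 10-sided prism (a cylinder approximated with 10 flat sides), circumscribed radius ≈ 12.4 mm, height ≈ 29.4 mm.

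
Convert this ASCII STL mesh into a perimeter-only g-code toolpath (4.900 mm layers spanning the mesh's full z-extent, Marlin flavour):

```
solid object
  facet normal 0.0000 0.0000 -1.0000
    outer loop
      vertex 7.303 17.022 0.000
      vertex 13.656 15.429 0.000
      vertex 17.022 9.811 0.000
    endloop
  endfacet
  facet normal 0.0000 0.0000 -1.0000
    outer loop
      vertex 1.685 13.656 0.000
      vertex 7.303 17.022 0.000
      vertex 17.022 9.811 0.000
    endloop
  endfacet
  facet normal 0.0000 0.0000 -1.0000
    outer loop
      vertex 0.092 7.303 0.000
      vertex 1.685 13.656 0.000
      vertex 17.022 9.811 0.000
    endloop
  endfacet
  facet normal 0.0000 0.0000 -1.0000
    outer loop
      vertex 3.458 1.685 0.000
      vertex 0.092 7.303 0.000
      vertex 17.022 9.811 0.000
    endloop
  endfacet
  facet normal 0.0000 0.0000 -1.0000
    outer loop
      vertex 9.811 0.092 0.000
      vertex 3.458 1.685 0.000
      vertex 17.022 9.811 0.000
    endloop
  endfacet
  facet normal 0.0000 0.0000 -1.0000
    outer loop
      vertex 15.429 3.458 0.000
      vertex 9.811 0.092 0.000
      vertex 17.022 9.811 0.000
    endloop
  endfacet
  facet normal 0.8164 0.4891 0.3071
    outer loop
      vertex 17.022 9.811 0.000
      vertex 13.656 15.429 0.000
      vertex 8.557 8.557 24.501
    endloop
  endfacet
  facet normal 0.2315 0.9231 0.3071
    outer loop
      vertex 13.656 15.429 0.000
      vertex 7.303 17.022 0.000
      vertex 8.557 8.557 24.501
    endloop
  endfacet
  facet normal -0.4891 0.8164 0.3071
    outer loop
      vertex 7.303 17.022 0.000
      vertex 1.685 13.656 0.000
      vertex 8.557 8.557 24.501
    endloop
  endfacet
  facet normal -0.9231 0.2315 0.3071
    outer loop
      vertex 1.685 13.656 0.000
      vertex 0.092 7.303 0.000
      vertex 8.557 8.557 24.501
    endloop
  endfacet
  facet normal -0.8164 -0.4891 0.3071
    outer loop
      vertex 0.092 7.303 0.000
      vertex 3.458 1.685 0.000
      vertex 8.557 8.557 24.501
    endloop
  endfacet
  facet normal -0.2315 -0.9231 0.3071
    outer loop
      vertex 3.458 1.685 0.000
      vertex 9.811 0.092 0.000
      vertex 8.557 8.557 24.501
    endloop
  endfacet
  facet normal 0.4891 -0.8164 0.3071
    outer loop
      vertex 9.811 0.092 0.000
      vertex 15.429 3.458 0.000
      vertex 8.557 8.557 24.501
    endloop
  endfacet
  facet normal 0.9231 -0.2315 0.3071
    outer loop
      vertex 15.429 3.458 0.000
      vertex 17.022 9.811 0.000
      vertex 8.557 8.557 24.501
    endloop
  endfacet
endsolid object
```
; perimeter-only toolpath
G21 ; units = mm
G90 ; absolute positioning
G28 ; home
; layer 1
G0 Z4.900
G0 X15.329 Y9.560
G1 X12.636 Y14.055
G1 X7.554 Y15.329
G1 X3.059 Y12.636
G1 X1.785 Y7.554
G1 X4.478 Y3.059
G1 X9.560 Y1.785
G1 X14.055 Y4.478
G1 X15.329 Y9.560
; layer 2
G0 Z9.800
G0 X13.636 Y9.309
G1 X11.616 Y12.680
G1 X7.805 Y13.636
G1 X4.434 Y11.616
G1 X3.478 Y7.805
G1 X5.498 Y4.434
G1 X9.309 Y3.478
G1 X12.680 Y5.498
G1 X13.636 Y9.309
; layer 3
G0 Z14.701
G0 X11.943 Y9.059
G1 X10.597 Y11.306
G1 X8.055 Y11.943
G1 X5.808 Y10.597
G1 X5.171 Y8.055
G1 X6.517 Y5.808
G1 X9.059 Y5.171
G1 X11.306 Y6.517
G1 X11.943 Y9.059
; layer 4
G0 Z19.601
G0 X10.250 Y8.808
G1 X9.577 Y9.931
G1 X8.306 Y10.250
G1 X7.183 Y9.577
G1 X6.864 Y8.306
G1 X7.537 Y7.183
G1 X8.808 Y6.864
G1 X9.931 Y7.537
G1 X10.250 Y8.808
M2 ; end

The solid is a regular 8-sided pyramid, base circumscribed radius ≈ 8.56 mm, apex at z ≈ 24.5 mm. Slicing at Δz = 4.900 mm — 5 equal slices spanning the solid's height, so layer i sits at z = i·h/5 — gives 4 non-empty perimeters. Each is a 8-segment closed polygon; G0 lifts to the layer z and rapids to the start vertex, then G1 traces the edges. The cross-section shrinks linearly with z (the slice at the apex is degenerate and omitted).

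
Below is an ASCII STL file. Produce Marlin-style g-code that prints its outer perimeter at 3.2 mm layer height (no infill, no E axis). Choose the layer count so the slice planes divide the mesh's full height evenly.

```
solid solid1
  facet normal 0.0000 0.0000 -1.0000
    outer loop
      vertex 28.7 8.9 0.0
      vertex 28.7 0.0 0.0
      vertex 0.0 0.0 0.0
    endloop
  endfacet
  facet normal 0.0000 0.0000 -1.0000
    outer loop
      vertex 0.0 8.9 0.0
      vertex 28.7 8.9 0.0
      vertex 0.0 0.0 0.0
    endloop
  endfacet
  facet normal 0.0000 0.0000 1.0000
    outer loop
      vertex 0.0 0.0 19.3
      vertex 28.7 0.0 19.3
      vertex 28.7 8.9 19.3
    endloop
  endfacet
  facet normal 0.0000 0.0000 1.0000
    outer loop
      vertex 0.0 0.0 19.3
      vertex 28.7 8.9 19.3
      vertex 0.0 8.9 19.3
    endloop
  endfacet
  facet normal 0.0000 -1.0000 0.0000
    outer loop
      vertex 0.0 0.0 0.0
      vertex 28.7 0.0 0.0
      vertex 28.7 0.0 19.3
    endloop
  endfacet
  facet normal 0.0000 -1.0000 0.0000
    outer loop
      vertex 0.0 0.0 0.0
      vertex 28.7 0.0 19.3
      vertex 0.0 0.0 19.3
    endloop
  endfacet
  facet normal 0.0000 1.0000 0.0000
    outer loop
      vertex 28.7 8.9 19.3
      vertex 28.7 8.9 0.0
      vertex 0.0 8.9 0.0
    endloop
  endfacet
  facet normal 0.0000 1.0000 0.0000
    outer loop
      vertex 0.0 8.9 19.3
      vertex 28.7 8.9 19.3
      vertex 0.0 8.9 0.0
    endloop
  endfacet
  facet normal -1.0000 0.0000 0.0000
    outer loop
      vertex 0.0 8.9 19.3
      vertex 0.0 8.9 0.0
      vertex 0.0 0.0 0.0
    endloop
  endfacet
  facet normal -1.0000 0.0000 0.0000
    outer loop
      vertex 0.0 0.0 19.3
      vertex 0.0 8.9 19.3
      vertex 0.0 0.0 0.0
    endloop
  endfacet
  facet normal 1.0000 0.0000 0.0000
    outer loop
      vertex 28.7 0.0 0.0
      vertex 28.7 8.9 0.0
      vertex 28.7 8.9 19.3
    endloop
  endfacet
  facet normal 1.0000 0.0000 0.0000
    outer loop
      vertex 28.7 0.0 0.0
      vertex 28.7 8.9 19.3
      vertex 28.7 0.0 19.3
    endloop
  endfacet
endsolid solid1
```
; perimeter-only toolpath
G21 ; units = mm
G90 ; absolute positioning
G28 ; home
; layer 1
G0 Z3.2
G0 X0.0 Y0.0
G1 X28.7 Y0.0
G1 X28.7 Y8.9
G1 X0.0 Y8.9
G1 X0.0 Y0.0
; layer 2
G0 Z6.4
G0 X0.0 Y0.0
G1 X28.7 Y0.0
G1 X28.7 Y8.9
G1 X0.0 Y8.9
G1 X0.0 Y0.0
; layer 3
G0 Z9.7
G0 X0.0 Y0.0
G1 X28.7 Y0.0
G1 X28.7 Y8.9
G1 X0.0 Y8.9
G1 X0.0 Y0.0
; layer 4
G0 Z12.9
G0 X0.0 Y0.0
G1 X28.7 Y0.0
G1 X28.7 Y8.9
G1 X0.0 Y8.9
G1 X0.0 Y0.0
; layer 5
G0 Z16.1
G0 X0.0 Y0.0
G1 X28.7 Y0.0
G1 X28.7 Y8.9
G1 X0.0 Y8.9
G1 X0.0 Y0.0
; layer 6
G0 Z19.3
G0 X0.0 Y0.0
G1 X28.7 Y0.0
G1 X28.7 Y8.9
G1 X0.0 Y8.9
G1 X0.0 Y0.0
M2 ; end

The solid is a rectangular box, roughly 28.7 × 8.9 mm footprint and 19.3 mm tall. Slicing at Δz = 3.2 mm — 6 equal slices spanning the solid's height, so layer i sits at z = i·h/6 — gives 6 non-empty perimeters. Each is a 4-segment closed polygon; G0 lifts to the layer z and rapids to the start vertex, then G1 traces the edges.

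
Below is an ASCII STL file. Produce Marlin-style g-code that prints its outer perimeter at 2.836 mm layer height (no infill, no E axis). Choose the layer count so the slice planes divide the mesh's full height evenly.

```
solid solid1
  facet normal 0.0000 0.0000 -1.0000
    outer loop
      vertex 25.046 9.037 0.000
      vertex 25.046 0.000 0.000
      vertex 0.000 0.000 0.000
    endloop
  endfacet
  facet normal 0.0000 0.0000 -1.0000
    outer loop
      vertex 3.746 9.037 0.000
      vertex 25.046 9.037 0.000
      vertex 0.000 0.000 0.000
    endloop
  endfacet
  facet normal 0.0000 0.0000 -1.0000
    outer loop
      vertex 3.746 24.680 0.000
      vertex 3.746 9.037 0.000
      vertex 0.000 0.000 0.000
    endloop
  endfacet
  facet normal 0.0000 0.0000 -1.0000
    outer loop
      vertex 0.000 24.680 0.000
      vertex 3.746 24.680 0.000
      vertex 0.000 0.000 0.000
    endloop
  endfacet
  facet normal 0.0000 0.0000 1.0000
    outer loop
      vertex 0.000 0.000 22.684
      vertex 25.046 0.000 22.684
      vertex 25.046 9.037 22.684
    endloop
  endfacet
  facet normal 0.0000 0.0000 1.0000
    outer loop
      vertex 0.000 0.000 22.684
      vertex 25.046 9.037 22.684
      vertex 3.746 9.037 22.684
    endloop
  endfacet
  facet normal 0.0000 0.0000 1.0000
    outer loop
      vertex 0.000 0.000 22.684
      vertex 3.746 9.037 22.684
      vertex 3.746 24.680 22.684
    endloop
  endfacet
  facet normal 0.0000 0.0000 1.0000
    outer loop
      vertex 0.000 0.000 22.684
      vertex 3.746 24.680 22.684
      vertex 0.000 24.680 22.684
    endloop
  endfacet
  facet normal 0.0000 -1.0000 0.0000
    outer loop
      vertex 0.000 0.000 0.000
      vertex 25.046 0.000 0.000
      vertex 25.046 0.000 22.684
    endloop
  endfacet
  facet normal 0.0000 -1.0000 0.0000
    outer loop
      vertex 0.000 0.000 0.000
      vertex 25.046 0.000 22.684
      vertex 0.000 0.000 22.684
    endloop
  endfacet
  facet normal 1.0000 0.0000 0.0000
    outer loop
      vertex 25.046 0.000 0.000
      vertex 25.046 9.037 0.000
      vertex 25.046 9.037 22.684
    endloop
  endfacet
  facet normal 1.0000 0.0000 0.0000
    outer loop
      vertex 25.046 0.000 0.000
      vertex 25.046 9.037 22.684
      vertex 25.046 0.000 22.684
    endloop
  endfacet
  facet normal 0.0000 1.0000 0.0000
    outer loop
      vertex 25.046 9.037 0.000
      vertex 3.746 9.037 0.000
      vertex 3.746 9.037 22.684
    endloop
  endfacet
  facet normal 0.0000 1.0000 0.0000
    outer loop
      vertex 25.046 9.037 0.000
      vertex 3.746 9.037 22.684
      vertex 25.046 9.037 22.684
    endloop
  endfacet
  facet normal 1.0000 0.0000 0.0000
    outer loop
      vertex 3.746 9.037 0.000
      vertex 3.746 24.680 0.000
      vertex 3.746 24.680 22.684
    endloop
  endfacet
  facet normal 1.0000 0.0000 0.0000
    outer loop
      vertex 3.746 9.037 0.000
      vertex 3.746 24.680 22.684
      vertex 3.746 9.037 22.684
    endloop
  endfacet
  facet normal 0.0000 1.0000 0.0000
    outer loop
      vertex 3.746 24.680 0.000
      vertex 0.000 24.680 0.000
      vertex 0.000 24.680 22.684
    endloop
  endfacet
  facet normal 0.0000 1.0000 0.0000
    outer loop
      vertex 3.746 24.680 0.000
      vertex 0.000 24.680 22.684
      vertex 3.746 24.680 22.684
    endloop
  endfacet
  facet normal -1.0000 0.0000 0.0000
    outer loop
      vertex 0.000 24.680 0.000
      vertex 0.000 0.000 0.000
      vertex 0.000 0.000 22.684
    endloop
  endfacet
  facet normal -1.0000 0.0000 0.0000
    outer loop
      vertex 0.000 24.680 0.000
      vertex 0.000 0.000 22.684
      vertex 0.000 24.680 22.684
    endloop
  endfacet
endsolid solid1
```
; perimeter-only toolpath
G21 ; units = mm
G90 ; absolute positioning
G28 ; home
; layer 1
G0 Z2.836
G0 X0.000 Y0.000
G1 X25.046 Y0.000
G1 X25.046 Y9.037
G1 X3.746 Y9.037
G1 X3.746 Y24.680
G1 X0.000 Y24.680
G1 X0.000 Y0.000
; layer 2
G0 Z5.671
G0 X0.000 Y0.000
G1 X25.046 Y0.000
G1 X25.046 Y9.037
G1 X3.746 Y9.037
G1 X3.746 Y24.680
G1 X0.000 Y24.680
G1 X0.000 Y0.000
; layer 3
G0 Z8.507
G0 X0.000 Y0.000
G1 X25.046 Y0.000
G1 X25.046 Y9.037
G1 X3.746 Y9.037
G1 X3.746 Y24.680
G1 X0.000 Y24.680
G1 X0.000 Y0.000
; layer 4
G0 Z11.342
G0 X0.000 Y0.000
G1 X25.046 Y0.000
G1 X25.046 Y9.037
G1 X3.746 Y9.037
G1 X3.746 Y24.680
G1 X0.000 Y24.680
G1 X0.000 Y0.000
; layer 5
G0 Z14.178
G0 X0.000 Y0.000
G1 X25.046 Y0.000
G1 X25.046 Y9.037
G1 X3.746 Y9.037
G1 X3.746 Y24.680
G1 X0.000 Y24.680
G1 X0.000 Y0.000
; layer 6
G0 Z17.013
G0 X0.000 Y0.000
G1 X25.046 Y0.000
G1 X25.046 Y9.037
G1 X3.746 Y9.037
G1 X3.746 Y24.680
G1 X0.000 Y24.680
G1 X0.000 Y0.000
; layer 7
G0 Z19.849
G0 X0.000 Y0.000
G1 X25.046 Y0.000
G1 X25.046 Y9.037
G1 X3.746 Y9.037
G1 X3.746 Y24.680
G1 X0.000 Y24.680
G1 X0.000 Y0.000
; layer 8
G0 Z22.684
G0 X0.000 Y0.000
G1 X25.046 Y0.000
G1 X25.046 Y9.037
G1 X3.746 Y9.037
G1 X3.746 Y24.680
G1 X0.000 Y24.680
G1 X0.000 Y0.000
M2 ; end

The solid is an L-shaped prism: outer 25 × 24.7 mm, arm thicknesses ≈ 9.04 mm (horizontal) and 3.75 mm (vertical), extruded 22.7 mm in z. Slicing at Δz = 2.836 mm — 8 equal slices spanning the solid's height, so layer i sits at z = i·h/8 — gives 8 non-empty perimeters. Each is a 6-segment closed polygon; G0 lifts to the layer z and rapids to the start vertex, then G1 traces the edges.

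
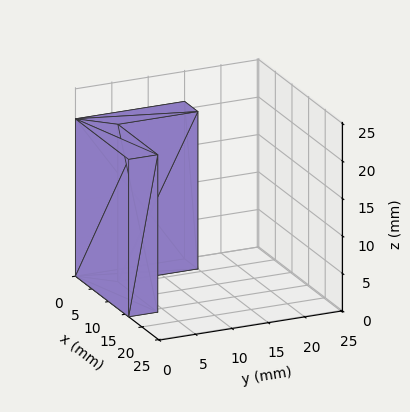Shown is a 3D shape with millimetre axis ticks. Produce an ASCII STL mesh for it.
Reading the render: the shape is an L-shaped prism: outer 16 × 15 mm, arm thicknesses ≈ 4 mm (horizontal) and 4 mm (vertical), extruded 21 mm in z (dimensions read to the nearest mm from the axis ticks). For the STL, each face is triangulated and given an outward normal.

solid part
  facet normal 0.0000 0.0000 -1.0000
    outer loop
      vertex 16.00 4.00 0.00
      vertex 16.00 0.00 0.00
      vertex 0.00 0.00 0.00
    endloop
  endfacet
  facet normal 0.0000 0.0000 -1.0000
    outer loop
      vertex 4.00 4.00 0.00
      vertex 16.00 4.00 0.00
      vertex 0.00 0.00 0.00
    endloop
  endfacet
  facet normal 0.0000 0.0000 -1.0000
    outer loop
      vertex 4.00 15.00 0.00
      vertex 4.00 4.00 0.00
      vertex 0.00 0.00 0.00
    endloop
  endfacet
  facet normal 0.0000 0.0000 -1.0000
    outer loop
      vertex 0.00 15.00 0.00
      vertex 4.00 15.00 0.00
      vertex 0.00 0.00 0.00
    endloop
  endfacet
  facet normal 0.0000 0.0000 1.0000
    outer loop
      vertex 0.00 0.00 21.00
      vertex 16.00 0.00 21.00
      vertex 16.00 4.00 21.00
    endloop
  endfacet
  facet normal 0.0000 0.0000 1.0000
    outer loop
      vertex 0.00 0.00 21.00
      vertex 16.00 4.00 21.00
      vertex 4.00 4.00 21.00
    endloop
  endfacet
  facet normal 0.0000 0.0000 1.0000
    outer loop
      vertex 0.00 0.00 21.00
      vertex 4.00 4.00 21.00
      vertex 4.00 15.00 21.00
    endloop
  endfacet
  facet normal 0.0000 0.0000 1.0000
    outer loop
      vertex 0.00 0.00 21.00
      vertex 4.00 15.00 21.00
      vertex 0.00 15.00 21.00
    endloop
  endfacet
  facet normal 0.0000 -1.0000 0.0000
    outer loop
      vertex 0.00 0.00 0.00
      vertex 16.00 0.00 0.00
      vertex 16.00 0.00 21.00
    endloop
  endfacet
  facet normal 0.0000 -1.0000 0.0000
    outer loop
      vertex 0.00 0.00 0.00
      vertex 16.00 0.00 21.00
      vertex 0.00 0.00 21.00
    endloop
  endfacet
  facet normal 1.0000 0.0000 0.0000
    outer loop
      vertex 16.00 0.00 0.00
      vertex 16.00 4.00 0.00
      vertex 16.00 4.00 21.00
    endloop
  endfacet
  facet normal 1.0000 0.0000 0.0000
    outer loop
      vertex 16.00 0.00 0.00
      vertex 16.00 4.00 21.00
      vertex 16.00 0.00 21.00
    endloop
  endfacet
  facet normal 0.0000 1.0000 0.0000
    outer loop
      vertex 16.00 4.00 0.00
      vertex 4.00 4.00 0.00
      vertex 4.00 4.00 21.00
    endloop
  endfacet
  facet normal 0.0000 1.0000 0.0000
    outer loop
      vertex 16.00 4.00 0.00
      vertex 4.00 4.00 21.00
      vertex 16.00 4.00 21.00
    endloop
  endfacet
  facet normal 1.0000 0.0000 0.0000
    outer loop
      vertex 4.00 4.00 0.00
      vertex 4.00 15.00 0.00
      vertex 4.00 15.00 21.00
    endloop
  endfacet
  facet normal 1.0000 0.0000 0.0000
    outer loop
      vertex 4.00 4.00 0.00
      vertex 4.00 15.00 21.00
      vertex 4.00 4.00 21.00
    endloop
  endfacet
  facet normal 0.0000 1.0000 0.0000
    outer loop
      vertex 4.00 15.00 0.00
      vertex 0.00 15.00 0.00
      vertex 0.00 15.00 21.00
    endloop
  endfacet
  facet normal 0.0000 1.0000 0.0000
    outer loop
      vertex 4.00 15.00 0.00
      vertex 0.00 15.00 21.00
      vertex 4.00 15.00 21.00
    endloop
  endfacet
  facet normal -1.0000 0.0000 0.0000
    outer loop
      vertex 0.00 15.00 0.00
      vertex 0.00 0.00 0.00
      vertex 0.00 0.00 21.00
    endloop
  endfacet
  facet normal -1.0000 0.0000 0.0000
    outer loop
      vertex 0.00 15.00 0.00
      vertex 0.00 0.00 21.00
      vertex 0.00 15.00 21.00
    endloop
  endfacet
endsolid part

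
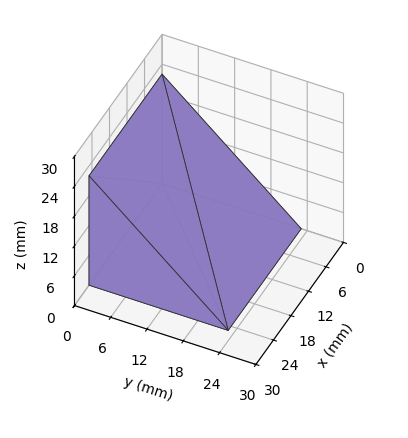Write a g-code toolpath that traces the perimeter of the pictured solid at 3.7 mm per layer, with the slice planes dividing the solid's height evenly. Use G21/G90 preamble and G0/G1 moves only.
Reading the render: the shape is a wedge (ramp): 25 × 23 mm base, rising to 22 mm along the y=0 edge and sloping linearly to z=0 at y=23 (dimensions read to the nearest mm from the axis ticks). For the g-code, the solid's height is divided into equal slices at the stated Δz and each level perimeter traced with G1 moves after a G0 lift.

; perimeter-only toolpath
G21 ; units = mm
G90 ; absolute positioning
G28 ; home
; layer 1
G0 Z3.7
G0 X0.0 Y0.0
G1 X25.0 Y0.0
G1 X25.0 Y19.2
G1 X0.0 Y19.2
G1 X0.0 Y0.0
; layer 2
G0 Z7.3
G0 X0.0 Y0.0
G1 X25.0 Y0.0
G1 X25.0 Y15.3
G1 X0.0 Y15.3
G1 X0.0 Y0.0
; layer 3
G0 Z11.0
G0 X0.0 Y0.0
G1 X25.0 Y0.0
G1 X25.0 Y11.5
G1 X0.0 Y11.5
G1 X0.0 Y0.0
; layer 4
G0 Z14.7
G0 X0.0 Y0.0
G1 X25.0 Y0.0
G1 X25.0 Y7.7
G1 X0.0 Y7.7
G1 X0.0 Y0.0
; layer 5
G0 Z18.3
G0 X0.0 Y0.0
G1 X25.0 Y0.0
G1 X25.0 Y3.8
G1 X0.0 Y3.8
G1 X0.0 Y0.0
M2 ; end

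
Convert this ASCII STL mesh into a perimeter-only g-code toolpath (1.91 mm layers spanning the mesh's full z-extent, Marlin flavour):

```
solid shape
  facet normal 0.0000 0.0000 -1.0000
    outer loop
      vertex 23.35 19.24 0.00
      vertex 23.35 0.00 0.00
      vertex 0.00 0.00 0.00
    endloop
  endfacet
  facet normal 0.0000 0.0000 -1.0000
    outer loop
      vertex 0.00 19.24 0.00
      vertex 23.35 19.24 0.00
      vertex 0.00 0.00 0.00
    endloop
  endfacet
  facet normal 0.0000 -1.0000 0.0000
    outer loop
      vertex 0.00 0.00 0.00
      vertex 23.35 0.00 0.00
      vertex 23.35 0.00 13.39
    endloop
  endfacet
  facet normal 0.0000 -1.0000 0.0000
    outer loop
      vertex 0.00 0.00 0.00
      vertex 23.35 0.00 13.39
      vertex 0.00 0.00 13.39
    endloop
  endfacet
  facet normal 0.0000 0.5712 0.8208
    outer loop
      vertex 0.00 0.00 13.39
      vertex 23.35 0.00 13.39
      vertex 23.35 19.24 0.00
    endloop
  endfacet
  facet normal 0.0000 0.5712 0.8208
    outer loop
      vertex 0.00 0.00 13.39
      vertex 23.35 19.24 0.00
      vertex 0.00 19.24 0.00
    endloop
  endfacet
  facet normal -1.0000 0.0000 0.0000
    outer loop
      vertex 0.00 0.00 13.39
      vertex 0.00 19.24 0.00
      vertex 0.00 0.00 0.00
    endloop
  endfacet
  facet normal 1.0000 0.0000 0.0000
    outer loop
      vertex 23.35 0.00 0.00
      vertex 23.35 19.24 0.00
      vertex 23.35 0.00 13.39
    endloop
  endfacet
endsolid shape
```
; perimeter-only toolpath
G21 ; units = mm
G90 ; absolute positioning
G28 ; home
; layer 1
G0 Z1.91
G0 X0.00 Y0.00
G1 X23.35 Y0.00
G1 X23.35 Y16.49
G1 X0.00 Y16.49
G1 X0.00 Y0.00
; layer 2
G0 Z3.83
G0 X0.00 Y0.00
G1 X23.35 Y0.00
G1 X23.35 Y13.74
G1 X0.00 Y13.74
G1 X0.00 Y0.00
; layer 3
G0 Z5.74
G0 X0.00 Y0.00
G1 X23.35 Y0.00
G1 X23.35 Y10.99
G1 X0.00 Y10.99
G1 X0.00 Y0.00
; layer 4
G0 Z7.65
G0 X0.00 Y0.00
G1 X23.35 Y0.00
G1 X23.35 Y8.25
G1 X0.00 Y8.25
G1 X0.00 Y0.00
; layer 5
G0 Z9.56
G0 X0.00 Y0.00
G1 X23.35 Y0.00
G1 X23.35 Y5.50
G1 X0.00 Y5.50
G1 X0.00 Y0.00
; layer 6
G0 Z11.48
G0 X0.00 Y0.00
G1 X23.35 Y0.00
G1 X23.35 Y2.75
G1 X0.00 Y2.75
G1 X0.00 Y0.00
M2 ; end

The solid is a wedge (ramp): 23.4 × 19.2 mm base, rising to 13.4 mm along the y=0 edge and sloping linearly to z=0 at y=19.2. Slicing at Δz = 1.91 mm — 7 equal slices spanning the solid's height, so layer i sits at z = i·h/7 — gives 6 non-empty perimeters. Each is a 4-segment closed polygon; G0 lifts to the layer z and rapids to the start vertex, then G1 traces the edges. The cross-section shrinks linearly with z (the slice at the apex is degenerate and omitted).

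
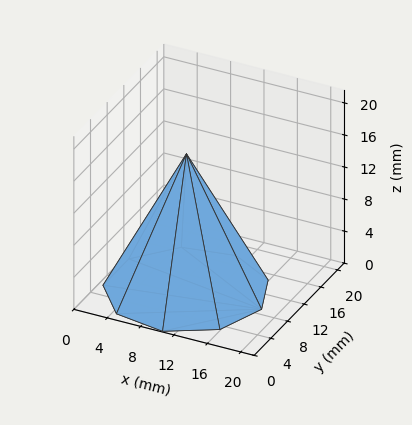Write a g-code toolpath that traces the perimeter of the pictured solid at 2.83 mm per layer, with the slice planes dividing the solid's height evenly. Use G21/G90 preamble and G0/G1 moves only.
Reading the render: the shape is a regular 9-sided pyramid, base circumscribed radius ≈ 9 mm, apex at z ≈ 17 mm (dimensions read to the nearest mm from the axis ticks). For the g-code, the solid's height is divided into equal slices at the stated Δz and each level perimeter traced with G1 moves after a G0 lift.

; perimeter-only toolpath
G21 ; units = mm
G90 ; absolute positioning
G28 ; home
; layer 1
G0 Z2.83
G0 X16.50 Y9.00
G1 X14.74 Y13.82
G1 X10.30 Y16.38
G1 X5.25 Y15.49
G1 X1.95 Y11.57
G1 X1.95 Y6.43
G1 X5.25 Y2.51
G1 X10.30 Y1.62
G1 X14.74 Y4.18
G1 X16.50 Y9.00
; layer 2
G0 Z5.67
G0 X15.00 Y9.00
G1 X13.59 Y12.86
G1 X10.04 Y14.91
G1 X6.00 Y14.19
G1 X3.36 Y11.05
G1 X3.36 Y6.95
G1 X6.00 Y3.81
G1 X10.04 Y3.09
G1 X13.59 Y5.14
G1 X15.00 Y9.00
; layer 3
G0 Z8.50
G0 X13.50 Y9.00
G1 X12.45 Y11.89
G1 X9.78 Y13.43
G1 X6.75 Y12.89
G1 X4.77 Y10.54
G1 X4.77 Y7.46
G1 X6.75 Y5.11
G1 X9.78 Y4.57
G1 X12.45 Y6.11
G1 X13.50 Y9.00
; layer 4
G0 Z11.33
G0 X12.00 Y9.00
G1 X11.30 Y10.93
G1 X9.52 Y11.95
G1 X7.50 Y11.60
G1 X6.18 Y10.03
G1 X6.18 Y7.97
G1 X7.50 Y6.40
G1 X9.52 Y6.05
G1 X11.30 Y7.07
G1 X12.00 Y9.00
; layer 5
G0 Z14.17
G0 X10.50 Y9.00
G1 X10.15 Y9.96
G1 X9.26 Y10.48
G1 X8.25 Y10.30
G1 X7.59 Y9.51
G1 X7.59 Y8.49
G1 X8.25 Y7.70
G1 X9.26 Y7.52
G1 X10.15 Y8.04
G1 X10.50 Y9.00
M2 ; end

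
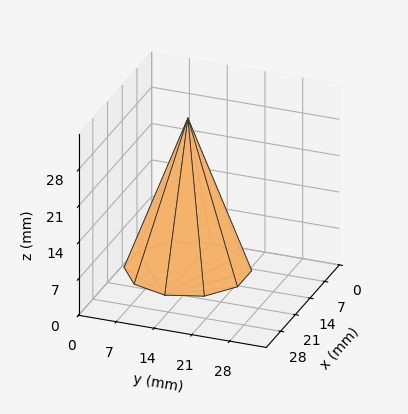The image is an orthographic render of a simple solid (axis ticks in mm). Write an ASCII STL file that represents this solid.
Reading the render: the shape is a regular 10-sided pyramid, base circumscribed radius ≈ 11 mm, apex at z ≈ 29 mm (dimensions read to the nearest mm from the axis ticks). For the STL, each face is triangulated and given an outward normal.

solid part
  facet normal 0.0000 0.0000 -1.0000
    outer loop
      vertex 14.4 21.5 0.0
      vertex 19.9 17.5 0.0
      vertex 22.0 11.0 0.0
    endloop
  endfacet
  facet normal 0.0000 0.0000 -1.0000
    outer loop
      vertex 7.6 21.5 0.0
      vertex 14.4 21.5 0.0
      vertex 22.0 11.0 0.0
    endloop
  endfacet
  facet normal 0.0000 0.0000 -1.0000
    outer loop
      vertex 2.1 17.5 0.0
      vertex 7.6 21.5 0.0
      vertex 22.0 11.0 0.0
    endloop
  endfacet
  facet normal 0.0000 0.0000 -1.0000
    outer loop
      vertex 0.0 11.0 0.0
      vertex 2.1 17.5 0.0
      vertex 22.0 11.0 0.0
    endloop
  endfacet
  facet normal 0.0000 0.0000 -1.0000
    outer loop
      vertex 2.1 4.5 0.0
      vertex 0.0 11.0 0.0
      vertex 22.0 11.0 0.0
    endloop
  endfacet
  facet normal 0.0000 0.0000 -1.0000
    outer loop
      vertex 7.6 0.5 0.0
      vertex 2.1 4.5 0.0
      vertex 22.0 11.0 0.0
    endloop
  endfacet
  facet normal 0.0000 0.0000 -1.0000
    outer loop
      vertex 14.4 0.5 0.0
      vertex 7.6 0.5 0.0
      vertex 22.0 11.0 0.0
    endloop
  endfacet
  facet normal 0.0000 0.0000 -1.0000
    outer loop
      vertex 19.9 4.5 0.0
      vertex 14.4 0.5 0.0
      vertex 22.0 11.0 0.0
    endloop
  endfacet
  facet normal 0.8951 0.2892 0.3395
    outer loop
      vertex 22.0 11.0 0.0
      vertex 19.9 17.5 0.0
      vertex 11.0 11.0 29.0
    endloop
  endfacet
  facet normal 0.5531 0.7605 0.3402
    outer loop
      vertex 19.9 17.5 0.0
      vertex 14.4 21.5 0.0
      vertex 11.0 11.0 29.0
    endloop
  endfacet
  facet normal 0.0000 0.9403 0.3404
    outer loop
      vertex 14.4 21.5 0.0
      vertex 7.6 21.5 0.0
      vertex 11.0 11.0 29.0
    endloop
  endfacet
  facet normal -0.5531 0.7605 0.3402
    outer loop
      vertex 7.6 21.5 0.0
      vertex 2.1 17.5 0.0
      vertex 11.0 11.0 29.0
    endloop
  endfacet
  facet normal -0.8951 0.2892 0.3395
    outer loop
      vertex 2.1 17.5 0.0
      vertex 0.0 11.0 0.0
      vertex 11.0 11.0 29.0
    endloop
  endfacet
  facet normal -0.8951 -0.2892 0.3395
    outer loop
      vertex 0.0 11.0 0.0
      vertex 2.1 4.5 0.0
      vertex 11.0 11.0 29.0
    endloop
  endfacet
  facet normal -0.5531 -0.7605 0.3402
    outer loop
      vertex 2.1 4.5 0.0
      vertex 7.6 0.5 0.0
      vertex 11.0 11.0 29.0
    endloop
  endfacet
  facet normal 0.0000 -0.9403 0.3404
    outer loop
      vertex 7.6 0.5 0.0
      vertex 14.4 0.5 0.0
      vertex 11.0 11.0 29.0
    endloop
  endfacet
  facet normal 0.5531 -0.7605 0.3402
    outer loop
      vertex 14.4 0.5 0.0
      vertex 19.9 4.5 0.0
      vertex 11.0 11.0 29.0
    endloop
  endfacet
  facet normal 0.8951 -0.2892 0.3395
    outer loop
      vertex 19.9 4.5 0.0
      vertex 22.0 11.0 0.0
      vertex 11.0 11.0 29.0
    endloop
  endfacet
endsolid part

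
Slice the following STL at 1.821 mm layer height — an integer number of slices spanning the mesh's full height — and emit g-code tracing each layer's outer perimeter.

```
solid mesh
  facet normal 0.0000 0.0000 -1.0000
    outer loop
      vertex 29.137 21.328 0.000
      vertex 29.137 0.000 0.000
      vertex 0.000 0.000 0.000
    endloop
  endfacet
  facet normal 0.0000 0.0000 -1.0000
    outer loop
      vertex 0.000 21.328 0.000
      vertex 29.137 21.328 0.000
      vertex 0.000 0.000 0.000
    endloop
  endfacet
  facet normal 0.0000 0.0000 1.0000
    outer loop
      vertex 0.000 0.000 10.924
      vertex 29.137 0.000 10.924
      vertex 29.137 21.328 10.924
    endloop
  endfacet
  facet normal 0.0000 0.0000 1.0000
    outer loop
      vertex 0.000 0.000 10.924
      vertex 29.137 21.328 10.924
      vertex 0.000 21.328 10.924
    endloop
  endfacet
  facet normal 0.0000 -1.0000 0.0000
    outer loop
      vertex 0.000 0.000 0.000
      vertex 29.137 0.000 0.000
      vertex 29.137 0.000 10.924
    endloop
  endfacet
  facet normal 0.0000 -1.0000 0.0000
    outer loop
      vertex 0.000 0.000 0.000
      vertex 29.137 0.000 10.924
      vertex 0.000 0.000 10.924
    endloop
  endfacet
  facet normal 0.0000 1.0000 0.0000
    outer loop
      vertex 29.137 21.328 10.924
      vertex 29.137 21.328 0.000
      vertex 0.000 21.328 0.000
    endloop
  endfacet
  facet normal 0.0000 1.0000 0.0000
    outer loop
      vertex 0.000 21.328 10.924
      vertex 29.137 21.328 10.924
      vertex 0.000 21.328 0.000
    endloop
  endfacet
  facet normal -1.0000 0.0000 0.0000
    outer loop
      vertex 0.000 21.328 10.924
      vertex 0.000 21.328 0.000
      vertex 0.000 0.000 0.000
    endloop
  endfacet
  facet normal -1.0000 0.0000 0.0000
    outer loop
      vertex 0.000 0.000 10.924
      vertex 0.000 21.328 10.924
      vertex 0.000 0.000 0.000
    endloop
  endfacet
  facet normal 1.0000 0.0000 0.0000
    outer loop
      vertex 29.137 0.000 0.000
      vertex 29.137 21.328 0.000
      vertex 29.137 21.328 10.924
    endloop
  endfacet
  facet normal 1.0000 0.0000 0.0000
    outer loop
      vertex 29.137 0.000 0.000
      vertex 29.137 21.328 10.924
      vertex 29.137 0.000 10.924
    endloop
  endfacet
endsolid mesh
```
; perimeter-only toolpath
G21 ; units = mm
G90 ; absolute positioning
G28 ; home
; layer 1
G0 Z1.821
G0 X0.000 Y0.000
G1 X29.137 Y0.000
G1 X29.137 Y21.328
G1 X0.000 Y21.328
G1 X0.000 Y0.000
; layer 2
G0 Z3.641
G0 X0.000 Y0.000
G1 X29.137 Y0.000
G1 X29.137 Y21.328
G1 X0.000 Y21.328
G1 X0.000 Y0.000
; layer 3
G0 Z5.462
G0 X0.000 Y0.000
G1 X29.137 Y0.000
G1 X29.137 Y21.328
G1 X0.000 Y21.328
G1 X0.000 Y0.000
; layer 4
G0 Z7.283
G0 X0.000 Y0.000
G1 X29.137 Y0.000
G1 X29.137 Y21.328
G1 X0.000 Y21.328
G1 X0.000 Y0.000
; layer 5
G0 Z9.103
G0 X0.000 Y0.000
G1 X29.137 Y0.000
G1 X29.137 Y21.328
G1 X0.000 Y21.328
G1 X0.000 Y0.000
; layer 6
G0 Z10.924
G0 X0.000 Y0.000
G1 X29.137 Y0.000
G1 X29.137 Y21.328
G1 X0.000 Y21.328
G1 X0.000 Y0.000
M2 ; end

The solid is a rectangular box, roughly 29.1 × 21.3 mm footprint and 10.9 mm tall. Slicing at Δz = 1.821 mm — 6 equal slices spanning the solid's height, so layer i sits at z = i·h/6 — gives 6 non-empty perimeters. Each is a 4-segment closed polygon; G0 lifts to the layer z and rapids to the start vertex, then G1 traces the edges.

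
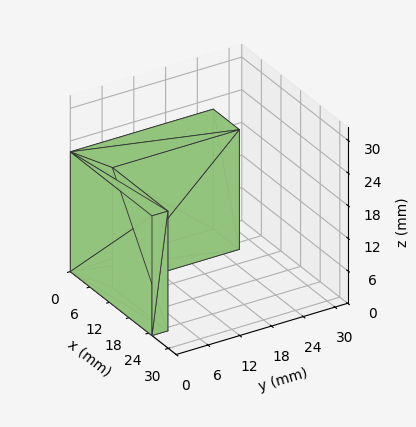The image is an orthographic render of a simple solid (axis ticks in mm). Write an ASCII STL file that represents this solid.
Reading the render: the shape is an L-shaped prism: outer 25 × 27 mm, arm thicknesses ≈ 3 mm (horizontal) and 8 mm (vertical), extruded 22 mm in z (dimensions read to the nearest mm from the axis ticks). For the STL, each face is triangulated and given an outward normal.

solid part
  facet normal 0.0000 0.0000 -1.0000
    outer loop
      vertex 25.000 3.000 0.000
      vertex 25.000 0.000 0.000
      vertex 0.000 0.000 0.000
    endloop
  endfacet
  facet normal 0.0000 0.0000 -1.0000
    outer loop
      vertex 8.000 3.000 0.000
      vertex 25.000 3.000 0.000
      vertex 0.000 0.000 0.000
    endloop
  endfacet
  facet normal 0.0000 0.0000 -1.0000
    outer loop
      vertex 8.000 27.000 0.000
      vertex 8.000 3.000 0.000
      vertex 0.000 0.000 0.000
    endloop
  endfacet
  facet normal 0.0000 0.0000 -1.0000
    outer loop
      vertex 0.000 27.000 0.000
      vertex 8.000 27.000 0.000
      vertex 0.000 0.000 0.000
    endloop
  endfacet
  facet normal 0.0000 0.0000 1.0000
    outer loop
      vertex 0.000 0.000 22.000
      vertex 25.000 0.000 22.000
      vertex 25.000 3.000 22.000
    endloop
  endfacet
  facet normal 0.0000 0.0000 1.0000
    outer loop
      vertex 0.000 0.000 22.000
      vertex 25.000 3.000 22.000
      vertex 8.000 3.000 22.000
    endloop
  endfacet
  facet normal 0.0000 0.0000 1.0000
    outer loop
      vertex 0.000 0.000 22.000
      vertex 8.000 3.000 22.000
      vertex 8.000 27.000 22.000
    endloop
  endfacet
  facet normal 0.0000 0.0000 1.0000
    outer loop
      vertex 0.000 0.000 22.000
      vertex 8.000 27.000 22.000
      vertex 0.000 27.000 22.000
    endloop
  endfacet
  facet normal 0.0000 -1.0000 0.0000
    outer loop
      vertex 0.000 0.000 0.000
      vertex 25.000 0.000 0.000
      vertex 25.000 0.000 22.000
    endloop
  endfacet
  facet normal 0.0000 -1.0000 0.0000
    outer loop
      vertex 0.000 0.000 0.000
      vertex 25.000 0.000 22.000
      vertex 0.000 0.000 22.000
    endloop
  endfacet
  facet normal 1.0000 0.0000 0.0000
    outer loop
      vertex 25.000 0.000 0.000
      vertex 25.000 3.000 0.000
      vertex 25.000 3.000 22.000
    endloop
  endfacet
  facet normal 1.0000 0.0000 0.0000
    outer loop
      vertex 25.000 0.000 0.000
      vertex 25.000 3.000 22.000
      vertex 25.000 0.000 22.000
    endloop
  endfacet
  facet normal 0.0000 1.0000 0.0000
    outer loop
      vertex 25.000 3.000 0.000
      vertex 8.000 3.000 0.000
      vertex 8.000 3.000 22.000
    endloop
  endfacet
  facet normal 0.0000 1.0000 0.0000
    outer loop
      vertex 25.000 3.000 0.000
      vertex 8.000 3.000 22.000
      vertex 25.000 3.000 22.000
    endloop
  endfacet
  facet normal 1.0000 0.0000 0.0000
    outer loop
      vertex 8.000 3.000 0.000
      vertex 8.000 27.000 0.000
      vertex 8.000 27.000 22.000
    endloop
  endfacet
  facet normal 1.0000 0.0000 0.0000
    outer loop
      vertex 8.000 3.000 0.000
      vertex 8.000 27.000 22.000
      vertex 8.000 3.000 22.000
    endloop
  endfacet
  facet normal 0.0000 1.0000 0.0000
    outer loop
      vertex 8.000 27.000 0.000
      vertex 0.000 27.000 0.000
      vertex 0.000 27.000 22.000
    endloop
  endfacet
  facet normal 0.0000 1.0000 0.0000
    outer loop
      vertex 8.000 27.000 0.000
      vertex 0.000 27.000 22.000
      vertex 8.000 27.000 22.000
    endloop
  endfacet
  facet normal -1.0000 0.0000 0.0000
    outer loop
      vertex 0.000 27.000 0.000
      vertex 0.000 0.000 0.000
      vertex 0.000 0.000 22.000
    endloop
  endfacet
  facet normal -1.0000 0.0000 0.0000
    outer loop
      vertex 0.000 27.000 0.000
      vertex 0.000 0.000 22.000
      vertex 0.000 27.000 22.000
    endloop
  endfacet
endsolid part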